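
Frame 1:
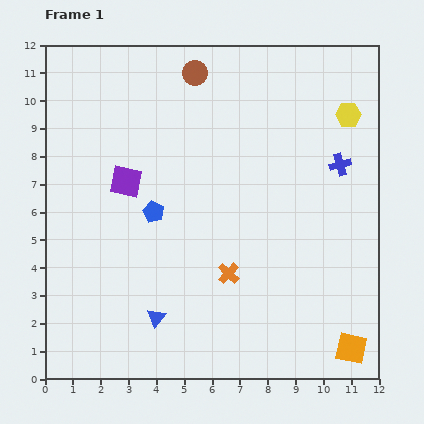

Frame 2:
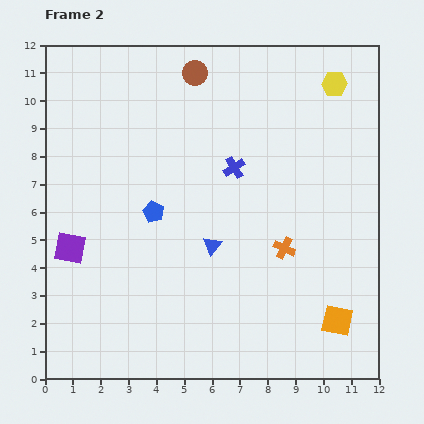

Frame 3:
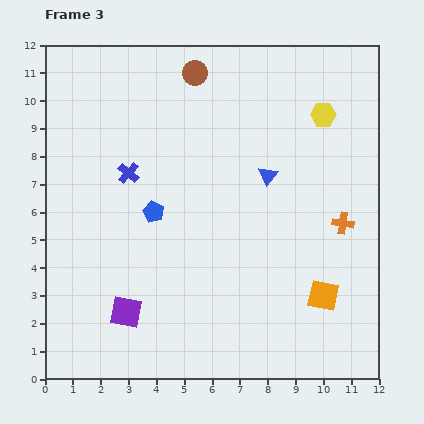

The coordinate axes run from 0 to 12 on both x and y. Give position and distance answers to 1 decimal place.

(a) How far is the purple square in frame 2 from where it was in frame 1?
3.1

The purple square moved from (2.9, 7.1) to (0.9, 4.7), a distance of √(2.0² + 2.4²) ≈ 3.1.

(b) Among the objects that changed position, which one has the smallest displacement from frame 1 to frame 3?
the yellow hexagon

(moved 0.9)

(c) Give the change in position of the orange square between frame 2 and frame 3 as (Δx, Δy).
(-0.5, 0.9)

The orange square was at (10.5, 2.1) in frame 2 and (10.0, 3.0) in frame 3.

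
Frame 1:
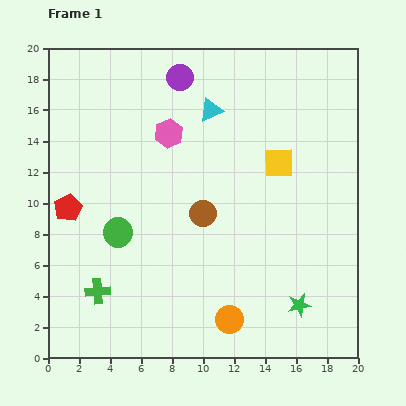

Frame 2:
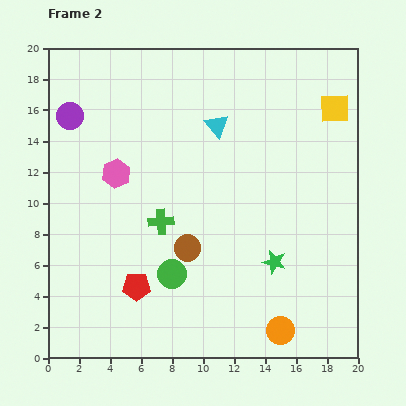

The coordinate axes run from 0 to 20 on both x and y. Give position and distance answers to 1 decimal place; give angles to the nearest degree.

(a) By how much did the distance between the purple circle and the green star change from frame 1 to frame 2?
-0.4

Distance in frame 1: 16.6. Distance in frame 2: 16.2.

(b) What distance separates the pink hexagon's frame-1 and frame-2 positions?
4.3

The pink hexagon moved from (7.8, 14.5) to (4.4, 11.9), a distance of √(3.4² + 2.6²) ≈ 4.3.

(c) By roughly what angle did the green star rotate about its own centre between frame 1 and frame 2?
27° clockwise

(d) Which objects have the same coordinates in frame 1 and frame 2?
none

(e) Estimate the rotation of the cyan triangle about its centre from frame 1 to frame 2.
46° counter-clockwise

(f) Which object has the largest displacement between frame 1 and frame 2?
the purple circle

(moved 7.5; next 6.7)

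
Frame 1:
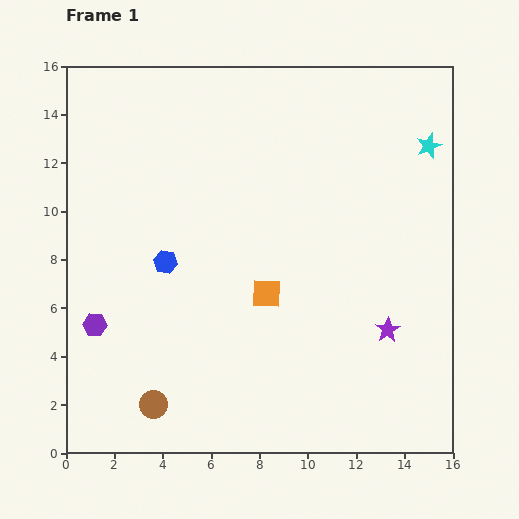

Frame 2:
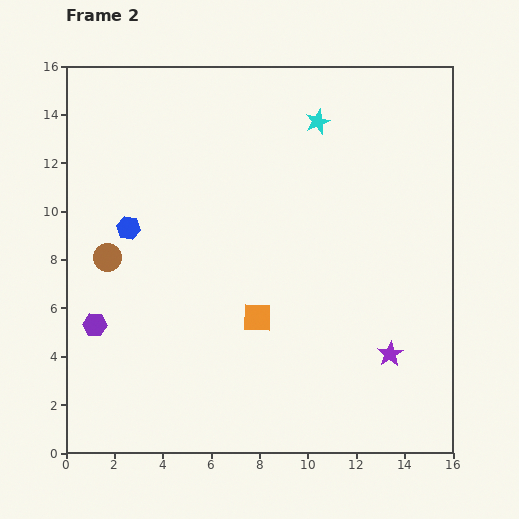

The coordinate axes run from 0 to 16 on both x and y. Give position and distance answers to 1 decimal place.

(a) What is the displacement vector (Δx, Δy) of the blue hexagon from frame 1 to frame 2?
(-1.5, 1.4)

The blue hexagon was at (4.1, 7.9) in frame 1 and (2.6, 9.3) in frame 2.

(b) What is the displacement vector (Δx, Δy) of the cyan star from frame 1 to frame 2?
(-4.6, 1.0)

The cyan star was at (15.0, 12.7) in frame 1 and (10.4, 13.7) in frame 2.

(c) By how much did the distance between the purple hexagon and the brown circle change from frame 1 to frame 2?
-1.3

Distance in frame 1: 4.1. Distance in frame 2: 2.8.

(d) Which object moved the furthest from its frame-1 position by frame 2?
the brown circle

(moved 6.4; next 4.7)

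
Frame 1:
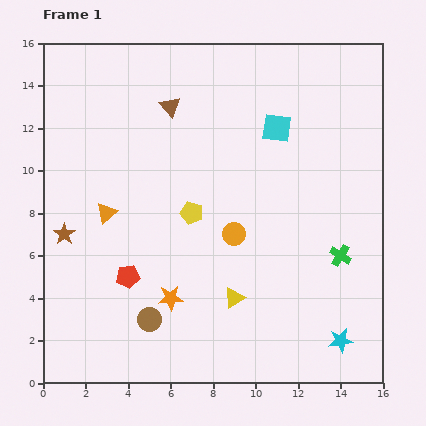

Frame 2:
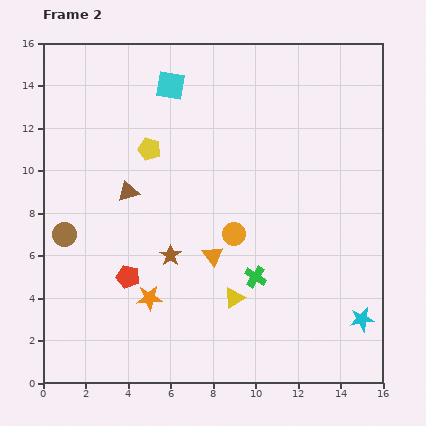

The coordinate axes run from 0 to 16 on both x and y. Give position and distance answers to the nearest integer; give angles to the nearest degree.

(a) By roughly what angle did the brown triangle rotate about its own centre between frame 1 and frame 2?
52° clockwise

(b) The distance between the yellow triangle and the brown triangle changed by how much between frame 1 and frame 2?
-2

Distance in frame 1: 9. Distance in frame 2: 7.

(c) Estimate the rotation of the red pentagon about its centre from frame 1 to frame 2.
22° clockwise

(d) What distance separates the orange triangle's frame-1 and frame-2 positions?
5

The orange triangle moved from (3, 8) to (8, 6), a distance of √(5² + 2²) ≈ 5.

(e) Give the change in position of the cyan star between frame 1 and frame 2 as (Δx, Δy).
(1, 1)

The cyan star was at (14, 2) in frame 1 and (15, 3) in frame 2.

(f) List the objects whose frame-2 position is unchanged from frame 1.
the red pentagon, the yellow triangle, the orange circle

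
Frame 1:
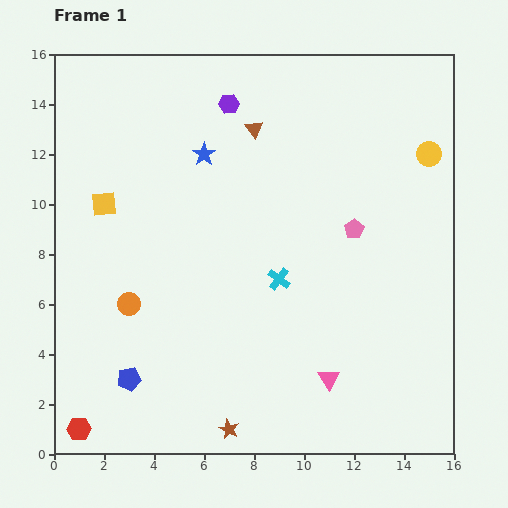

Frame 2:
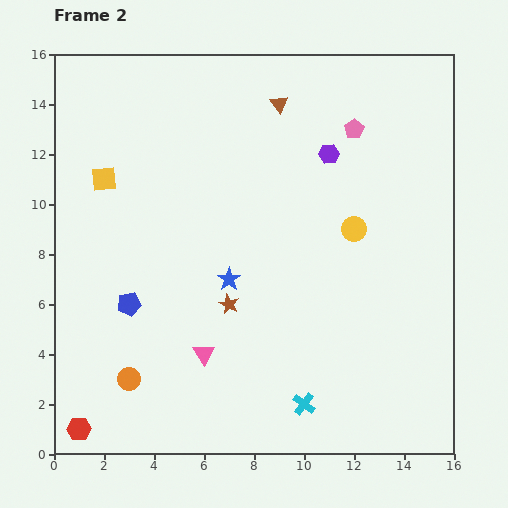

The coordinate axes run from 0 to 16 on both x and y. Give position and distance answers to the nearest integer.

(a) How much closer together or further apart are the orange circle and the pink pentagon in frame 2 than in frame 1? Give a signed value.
+4

Distance in frame 1: 9. Distance in frame 2: 13.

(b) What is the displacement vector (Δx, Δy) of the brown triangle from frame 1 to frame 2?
(1, 1)

The brown triangle was at (8, 13) in frame 1 and (9, 14) in frame 2.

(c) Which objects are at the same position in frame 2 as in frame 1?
the red hexagon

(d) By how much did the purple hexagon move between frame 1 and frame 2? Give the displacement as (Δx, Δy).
(4, -2)

The purple hexagon was at (7, 14) in frame 1 and (11, 12) in frame 2.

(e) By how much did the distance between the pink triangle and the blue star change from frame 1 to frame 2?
-7

Distance in frame 1: 10. Distance in frame 2: 3.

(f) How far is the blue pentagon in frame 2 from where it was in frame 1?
3

The blue pentagon moved from (3, 3) to (3, 6), a distance of √(0² + 3²) ≈ 3.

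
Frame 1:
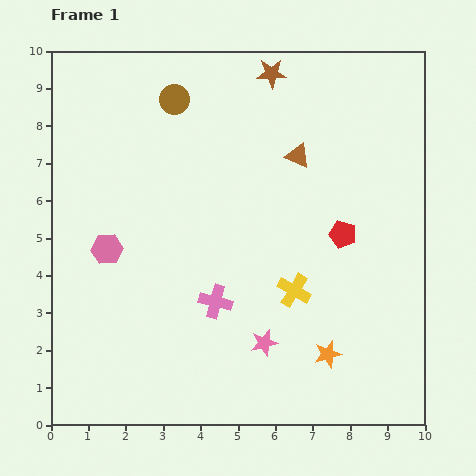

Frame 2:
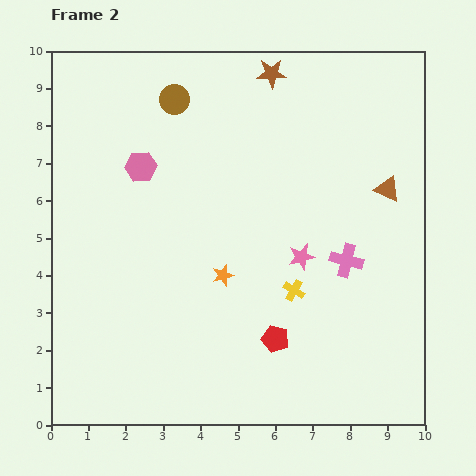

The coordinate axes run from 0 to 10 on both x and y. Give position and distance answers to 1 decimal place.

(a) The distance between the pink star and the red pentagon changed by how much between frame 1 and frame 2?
-1.3

Distance in frame 1: 3.6. Distance in frame 2: 2.3.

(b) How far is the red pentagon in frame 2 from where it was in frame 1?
3.3

The red pentagon moved from (7.8, 5.1) to (6.0, 2.3), a distance of √(1.8² + 2.8²) ≈ 3.3.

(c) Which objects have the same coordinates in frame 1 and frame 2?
the brown star, the yellow cross, the brown circle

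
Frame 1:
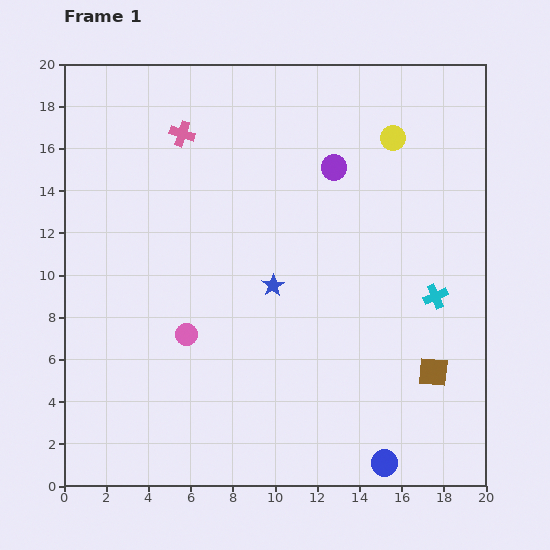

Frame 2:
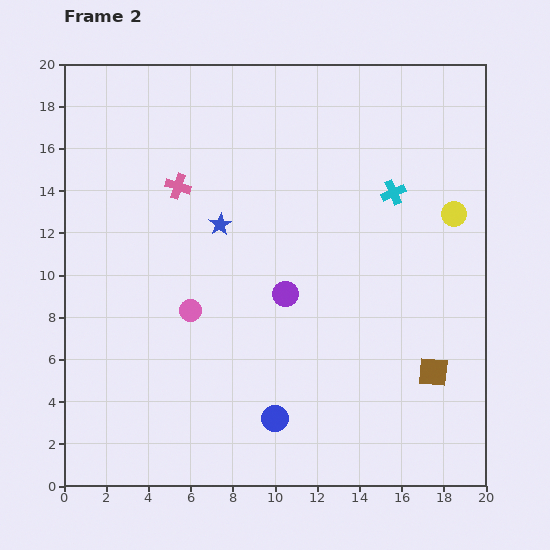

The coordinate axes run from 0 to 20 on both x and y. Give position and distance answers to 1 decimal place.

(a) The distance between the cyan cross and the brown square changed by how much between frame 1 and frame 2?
+5.1

Distance in frame 1: 3.6. Distance in frame 2: 8.7.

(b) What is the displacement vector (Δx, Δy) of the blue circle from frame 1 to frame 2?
(-5.2, 2.1)

The blue circle was at (15.2, 1.1) in frame 1 and (10.0, 3.2) in frame 2.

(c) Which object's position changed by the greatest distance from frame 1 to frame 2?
the purple circle

(moved 6.4; next 5.6)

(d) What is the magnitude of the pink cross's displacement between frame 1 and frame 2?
2.5

The pink cross moved from (5.6, 16.7) to (5.4, 14.2), a distance of √(0.2² + 2.5²) ≈ 2.5.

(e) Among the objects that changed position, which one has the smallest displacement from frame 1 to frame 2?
the pink circle

(moved 1.1)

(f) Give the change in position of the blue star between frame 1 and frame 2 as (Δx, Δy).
(-2.5, 2.9)

The blue star was at (9.9, 9.5) in frame 1 and (7.4, 12.4) in frame 2.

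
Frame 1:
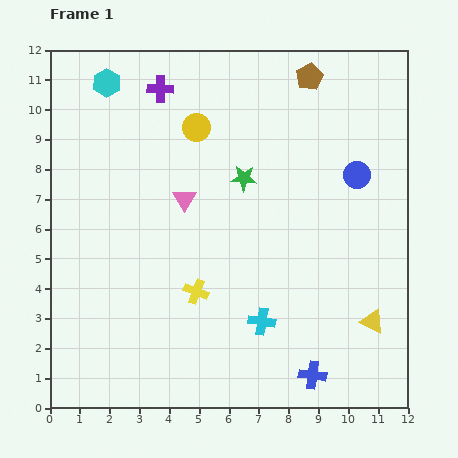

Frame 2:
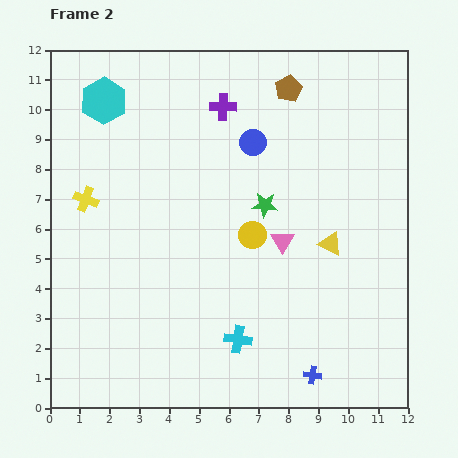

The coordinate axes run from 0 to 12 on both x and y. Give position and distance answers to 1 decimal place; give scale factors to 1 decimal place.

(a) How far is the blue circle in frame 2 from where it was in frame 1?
3.7

The blue circle moved from (10.3, 7.8) to (6.8, 8.9), a distance of √(3.5² + 1.1²) ≈ 3.7.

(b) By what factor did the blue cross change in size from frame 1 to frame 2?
0.6×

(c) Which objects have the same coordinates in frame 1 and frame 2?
the blue cross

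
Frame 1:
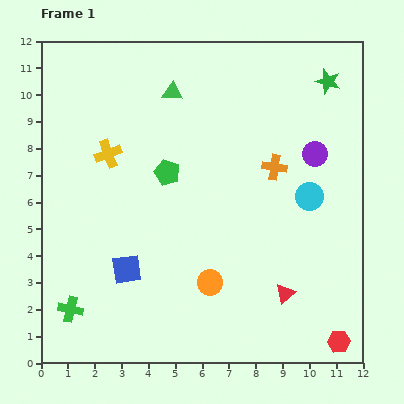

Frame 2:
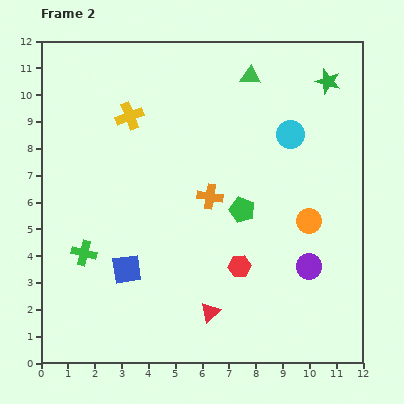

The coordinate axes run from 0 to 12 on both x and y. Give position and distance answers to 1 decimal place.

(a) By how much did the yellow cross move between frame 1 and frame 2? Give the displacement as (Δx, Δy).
(0.8, 1.4)

The yellow cross was at (2.5, 7.8) in frame 1 and (3.3, 9.2) in frame 2.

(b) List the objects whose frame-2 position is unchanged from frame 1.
the blue square, the green star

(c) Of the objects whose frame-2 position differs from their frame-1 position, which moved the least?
the yellow cross

(moved 1.6)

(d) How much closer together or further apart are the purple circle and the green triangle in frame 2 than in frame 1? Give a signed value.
+1.6

Distance in frame 1: 5.8. Distance in frame 2: 7.4.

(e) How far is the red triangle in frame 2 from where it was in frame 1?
2.9

The red triangle moved from (9.1, 2.6) to (6.3, 1.9), a distance of √(2.8² + 0.7²) ≈ 2.9.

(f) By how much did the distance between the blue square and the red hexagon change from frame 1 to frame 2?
-4.1

Distance in frame 1: 8.3. Distance in frame 2: 4.2.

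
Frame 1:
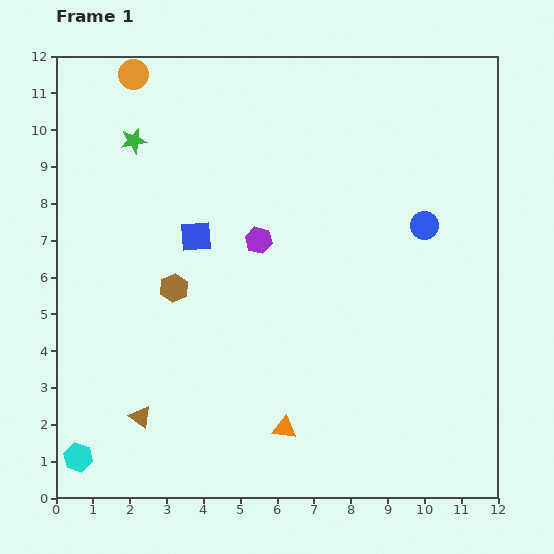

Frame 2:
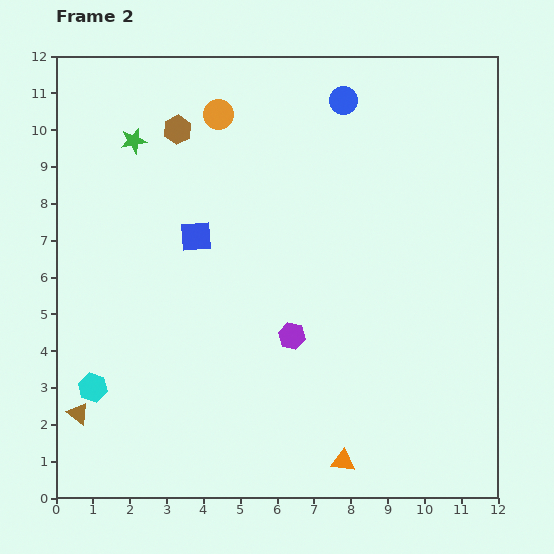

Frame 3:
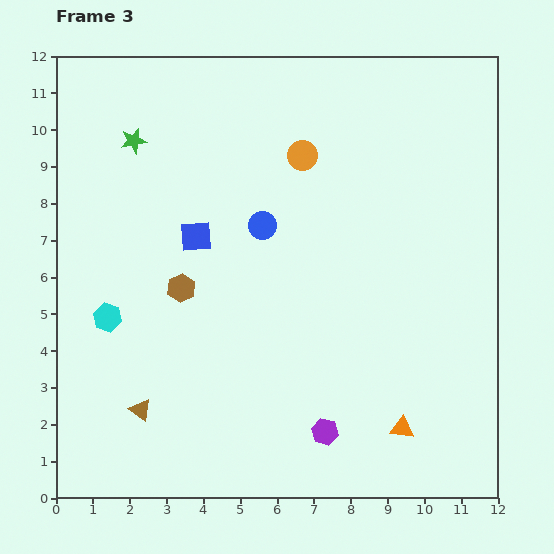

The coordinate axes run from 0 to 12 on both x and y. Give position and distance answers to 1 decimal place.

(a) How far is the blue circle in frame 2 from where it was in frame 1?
4.0

The blue circle moved from (10.0, 7.4) to (7.8, 10.8), a distance of √(2.2² + 3.4²) ≈ 4.0.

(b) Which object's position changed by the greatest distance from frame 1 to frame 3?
the purple hexagon

(moved 5.5; next 5.1)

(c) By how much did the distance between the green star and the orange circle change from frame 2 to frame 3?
+2.2

Distance in frame 2: 2.4. Distance in frame 3: 4.6.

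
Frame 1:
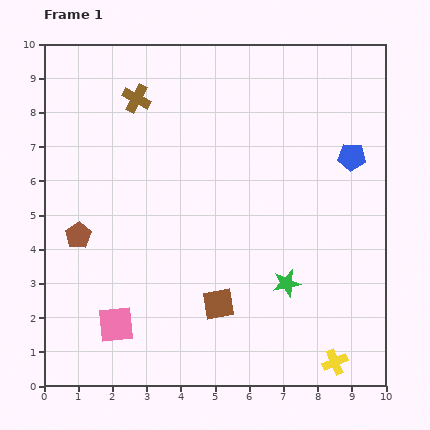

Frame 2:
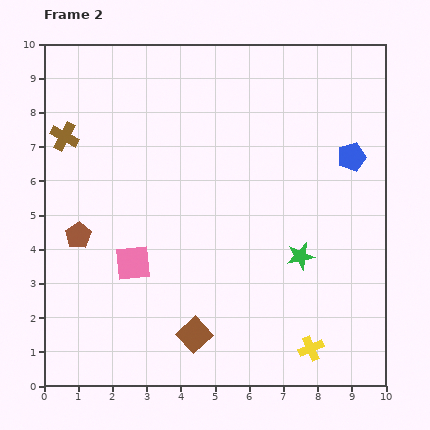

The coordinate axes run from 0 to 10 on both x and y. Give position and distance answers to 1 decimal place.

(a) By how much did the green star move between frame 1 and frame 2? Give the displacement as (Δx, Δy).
(0.4, 0.8)

The green star was at (7.1, 3.0) in frame 1 and (7.5, 3.8) in frame 2.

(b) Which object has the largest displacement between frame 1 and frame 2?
the brown cross

(moved 2.4; next 1.9)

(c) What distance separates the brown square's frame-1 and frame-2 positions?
1.1

The brown square moved from (5.1, 2.4) to (4.4, 1.5), a distance of √(0.7² + 0.9²) ≈ 1.1.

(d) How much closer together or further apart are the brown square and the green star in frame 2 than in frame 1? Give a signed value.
+1.8

Distance in frame 1: 2.1. Distance in frame 2: 3.9.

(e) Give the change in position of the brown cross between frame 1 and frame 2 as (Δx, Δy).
(-2.1, -1.1)

The brown cross was at (2.7, 8.4) in frame 1 and (0.6, 7.3) in frame 2.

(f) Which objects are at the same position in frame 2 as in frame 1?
the brown pentagon, the blue pentagon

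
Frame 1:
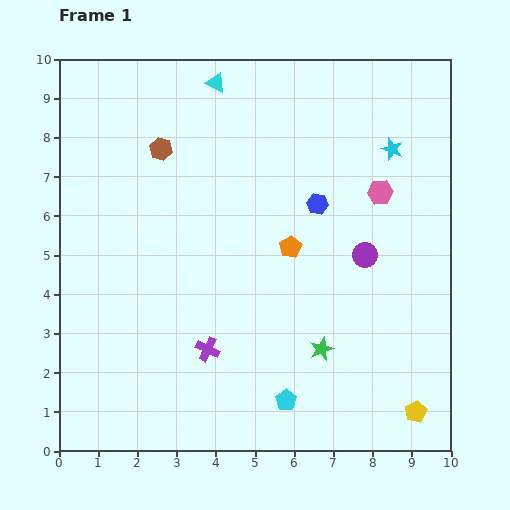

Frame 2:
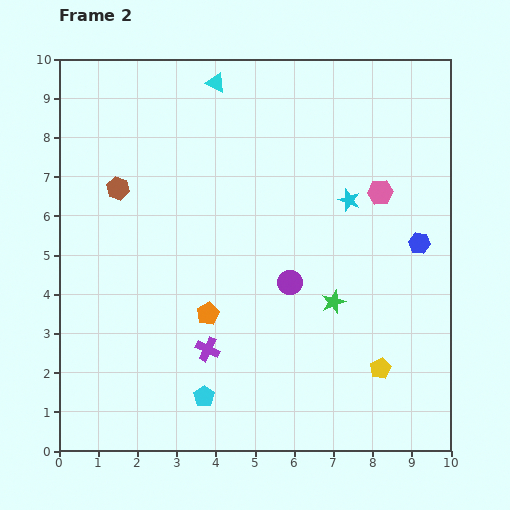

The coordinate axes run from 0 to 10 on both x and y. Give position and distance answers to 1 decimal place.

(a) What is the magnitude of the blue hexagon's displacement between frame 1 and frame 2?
2.8

The blue hexagon moved from (6.6, 6.3) to (9.2, 5.3), a distance of √(2.6² + 1.0²) ≈ 2.8.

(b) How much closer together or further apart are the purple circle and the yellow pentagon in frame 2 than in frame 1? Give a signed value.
-1.0

Distance in frame 1: 4.2. Distance in frame 2: 3.2.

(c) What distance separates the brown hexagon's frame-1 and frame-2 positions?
1.5

The brown hexagon moved from (2.6, 7.7) to (1.5, 6.7), a distance of √(1.1² + 1.0²) ≈ 1.5.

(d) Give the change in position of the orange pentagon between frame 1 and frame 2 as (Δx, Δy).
(-2.1, -1.7)

The orange pentagon was at (5.9, 5.2) in frame 1 and (3.8, 3.5) in frame 2.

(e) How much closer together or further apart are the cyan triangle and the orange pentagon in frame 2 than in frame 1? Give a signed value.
+1.3

Distance in frame 1: 4.6. Distance in frame 2: 5.9.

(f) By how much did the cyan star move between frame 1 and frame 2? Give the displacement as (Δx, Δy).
(-1.1, -1.3)

The cyan star was at (8.5, 7.7) in frame 1 and (7.4, 6.4) in frame 2.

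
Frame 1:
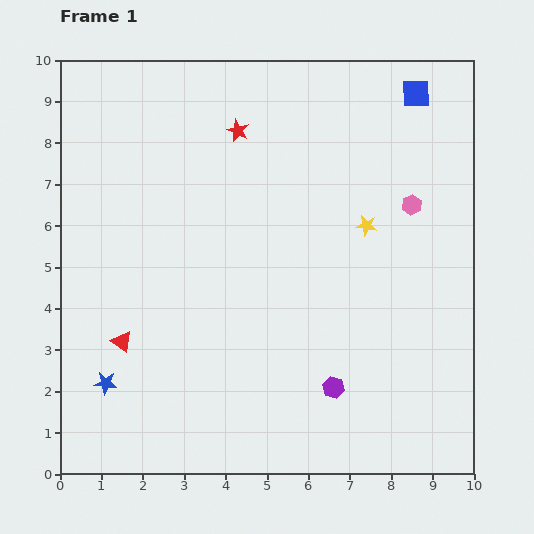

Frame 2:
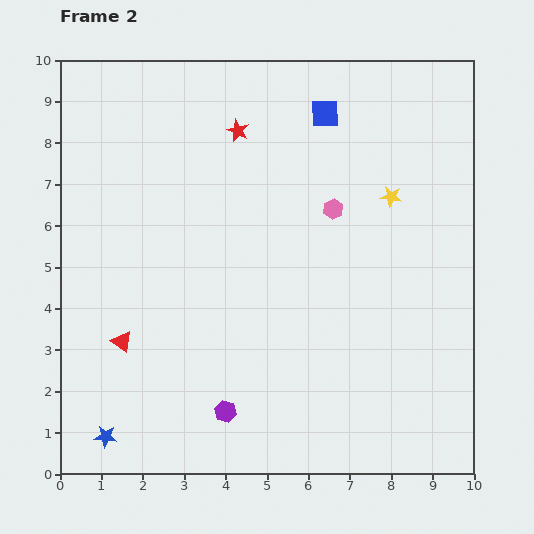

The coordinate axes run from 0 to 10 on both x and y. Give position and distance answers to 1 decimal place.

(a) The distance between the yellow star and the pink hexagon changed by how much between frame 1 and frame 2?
+0.2

Distance in frame 1: 1.2. Distance in frame 2: 1.4.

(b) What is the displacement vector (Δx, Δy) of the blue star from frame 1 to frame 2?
(0.0, -1.3)

The blue star was at (1.1, 2.2) in frame 1 and (1.1, 0.9) in frame 2.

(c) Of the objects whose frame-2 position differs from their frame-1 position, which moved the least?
the yellow star

(moved 0.9)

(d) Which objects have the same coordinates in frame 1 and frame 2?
the red star, the red triangle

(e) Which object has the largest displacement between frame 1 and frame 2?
the purple hexagon

(moved 2.7; next 2.3)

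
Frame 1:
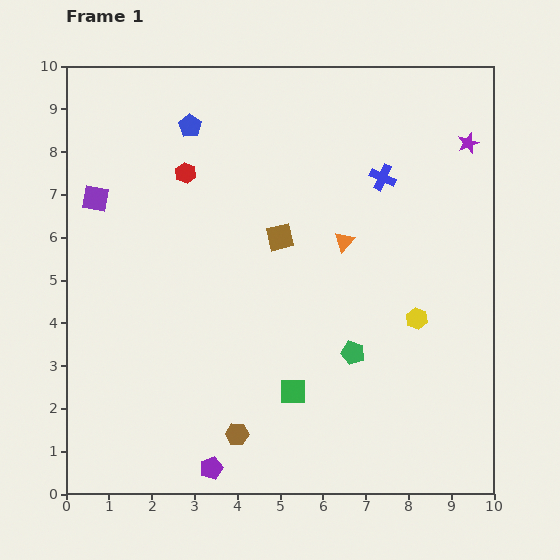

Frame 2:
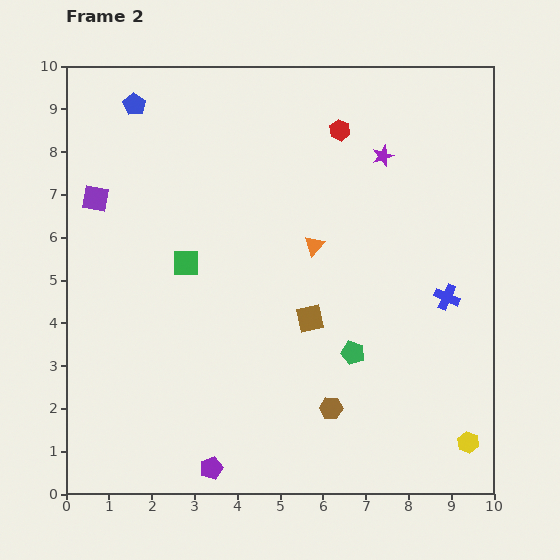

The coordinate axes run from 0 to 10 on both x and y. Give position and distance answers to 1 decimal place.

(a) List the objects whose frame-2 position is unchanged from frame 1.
the green pentagon, the purple pentagon, the purple square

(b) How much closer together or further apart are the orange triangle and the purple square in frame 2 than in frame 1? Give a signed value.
-0.7

Distance in frame 1: 5.9. Distance in frame 2: 5.2.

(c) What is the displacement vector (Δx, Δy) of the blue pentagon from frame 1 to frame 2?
(-1.3, 0.5)

The blue pentagon was at (2.9, 8.6) in frame 1 and (1.6, 9.1) in frame 2.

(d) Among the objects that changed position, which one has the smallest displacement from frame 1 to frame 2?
the orange triangle

(moved 0.7)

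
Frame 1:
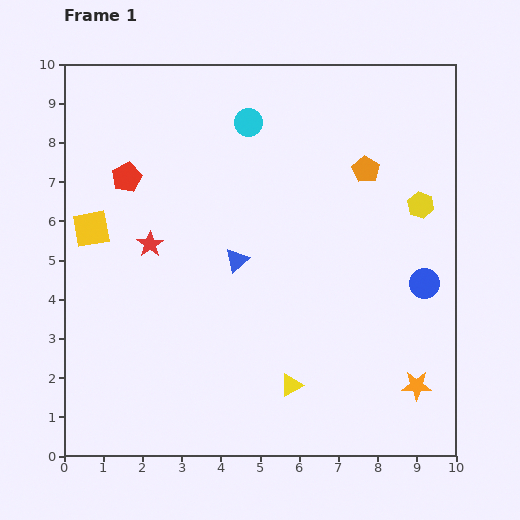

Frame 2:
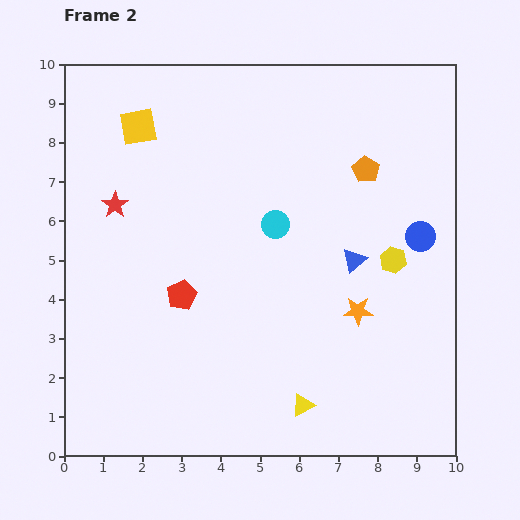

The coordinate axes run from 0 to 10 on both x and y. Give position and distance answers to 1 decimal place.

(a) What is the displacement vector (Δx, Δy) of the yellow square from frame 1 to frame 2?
(1.2, 2.6)

The yellow square was at (0.7, 5.8) in frame 1 and (1.9, 8.4) in frame 2.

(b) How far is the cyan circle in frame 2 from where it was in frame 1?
2.7

The cyan circle moved from (4.7, 8.5) to (5.4, 5.9), a distance of √(0.7² + 2.6²) ≈ 2.7.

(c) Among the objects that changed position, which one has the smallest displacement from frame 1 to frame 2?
the yellow triangle

(moved 0.6)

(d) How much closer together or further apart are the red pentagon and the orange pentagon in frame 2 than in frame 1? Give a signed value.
-0.4

Distance in frame 1: 6.1. Distance in frame 2: 5.7.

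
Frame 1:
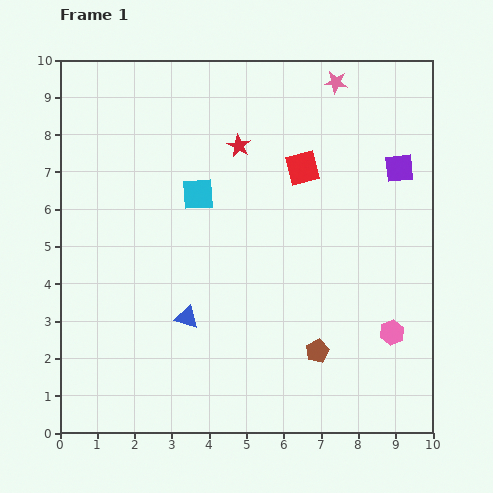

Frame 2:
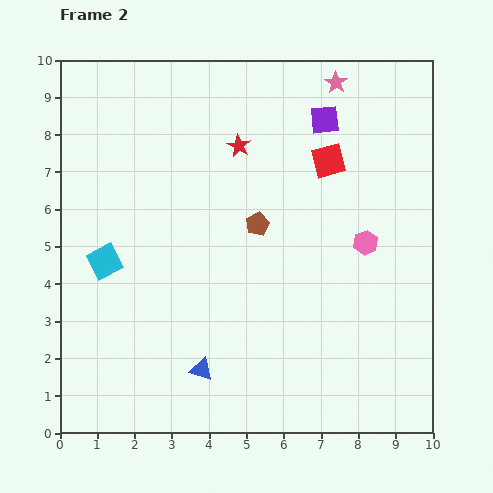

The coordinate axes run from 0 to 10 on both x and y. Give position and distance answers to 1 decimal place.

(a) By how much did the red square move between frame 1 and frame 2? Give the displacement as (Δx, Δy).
(0.7, 0.2)

The red square was at (6.5, 7.1) in frame 1 and (7.2, 7.3) in frame 2.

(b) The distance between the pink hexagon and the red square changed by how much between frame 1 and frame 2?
-2.6

Distance in frame 1: 5.0. Distance in frame 2: 2.4.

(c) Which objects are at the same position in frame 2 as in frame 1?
the pink star, the red star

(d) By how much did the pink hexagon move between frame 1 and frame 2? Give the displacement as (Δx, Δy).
(-0.7, 2.4)

The pink hexagon was at (8.9, 2.7) in frame 1 and (8.2, 5.1) in frame 2.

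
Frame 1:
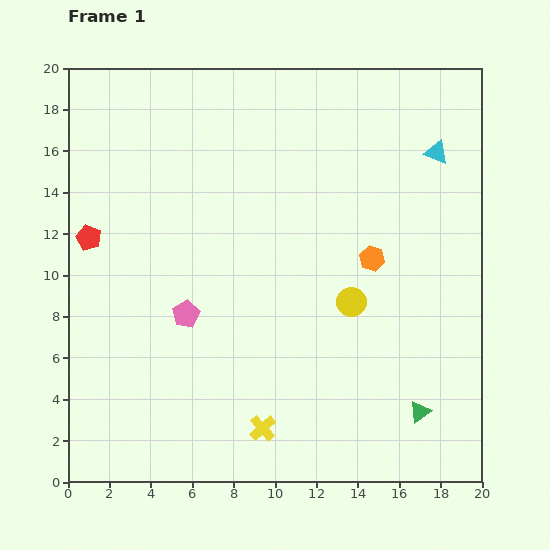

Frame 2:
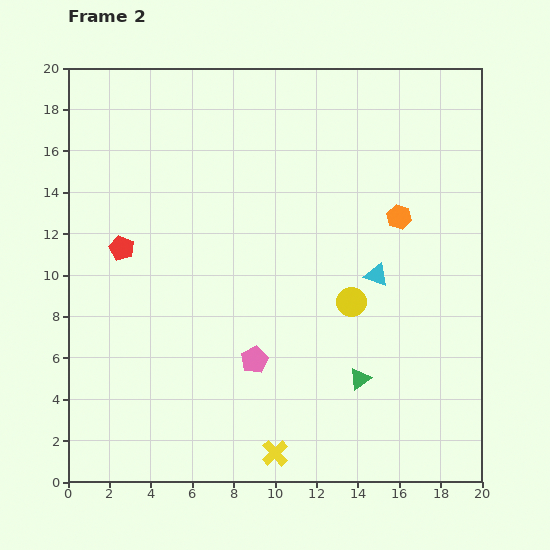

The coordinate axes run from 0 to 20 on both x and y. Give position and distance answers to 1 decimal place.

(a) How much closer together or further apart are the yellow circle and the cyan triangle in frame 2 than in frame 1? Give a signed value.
-6.5

Distance in frame 1: 8.3. Distance in frame 2: 1.8.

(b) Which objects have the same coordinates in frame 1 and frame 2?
the yellow circle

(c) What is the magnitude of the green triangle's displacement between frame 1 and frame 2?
3.3

The green triangle moved from (17.0, 3.4) to (14.1, 5.0), a distance of √(2.9² + 1.6²) ≈ 3.3.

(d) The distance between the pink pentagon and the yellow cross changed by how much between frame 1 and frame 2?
-2.0

Distance in frame 1: 6.6. Distance in frame 2: 4.6.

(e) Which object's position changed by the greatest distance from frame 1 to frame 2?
the cyan triangle

(moved 6.6; next 4.0)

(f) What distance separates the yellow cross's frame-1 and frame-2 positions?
1.3

The yellow cross moved from (9.4, 2.6) to (10.0, 1.4), a distance of √(0.6² + 1.2²) ≈ 1.3.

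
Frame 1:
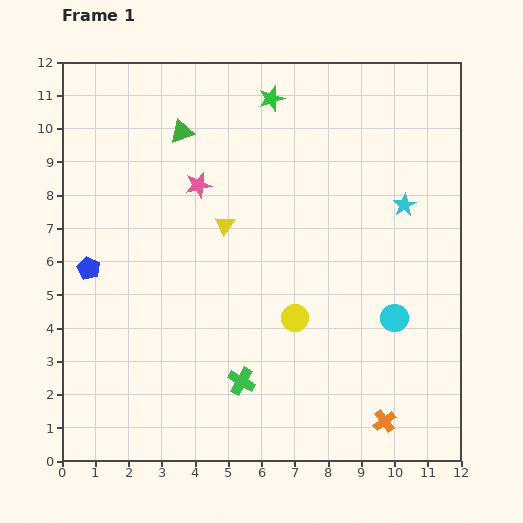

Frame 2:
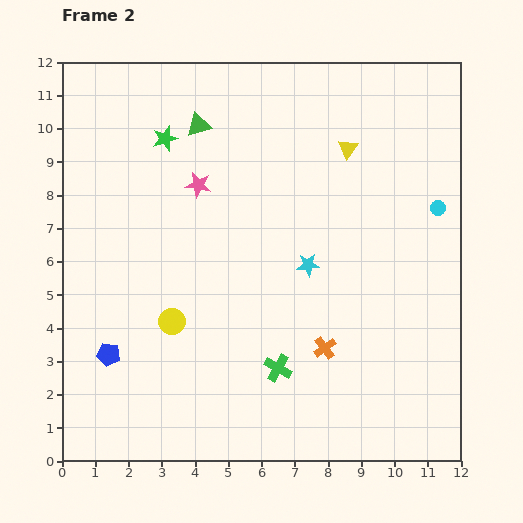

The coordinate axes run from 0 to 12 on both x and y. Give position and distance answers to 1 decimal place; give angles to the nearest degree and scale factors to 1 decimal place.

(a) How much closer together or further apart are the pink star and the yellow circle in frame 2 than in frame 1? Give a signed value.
-0.7

Distance in frame 1: 4.9. Distance in frame 2: 4.2.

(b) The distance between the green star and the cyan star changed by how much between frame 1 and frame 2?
+0.6

Distance in frame 1: 5.1. Distance in frame 2: 5.7.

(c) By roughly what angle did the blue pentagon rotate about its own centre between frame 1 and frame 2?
17° counter-clockwise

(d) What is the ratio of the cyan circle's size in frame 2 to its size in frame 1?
0.6×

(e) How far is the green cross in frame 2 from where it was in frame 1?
1.2

The green cross moved from (5.4, 2.4) to (6.5, 2.8), a distance of √(1.1² + 0.4²) ≈ 1.2.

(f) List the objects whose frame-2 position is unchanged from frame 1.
the pink star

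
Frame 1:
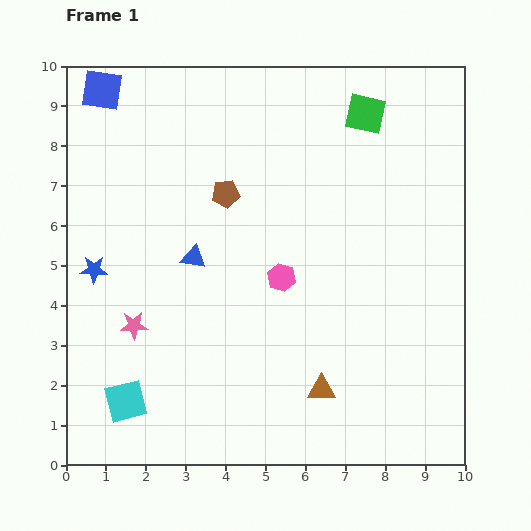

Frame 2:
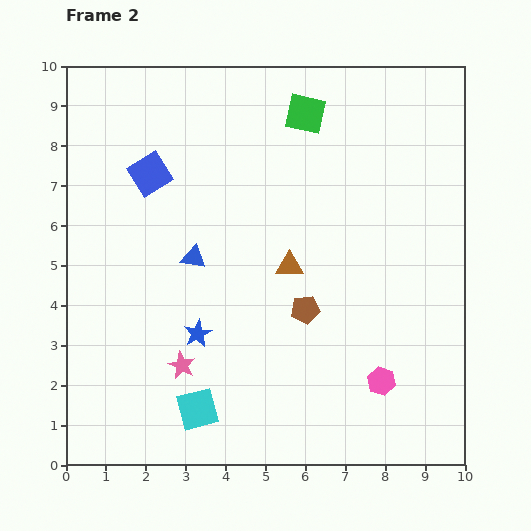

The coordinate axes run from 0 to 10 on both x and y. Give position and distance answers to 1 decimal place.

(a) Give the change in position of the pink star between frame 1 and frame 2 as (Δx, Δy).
(1.2, -1.0)

The pink star was at (1.7, 3.5) in frame 1 and (2.9, 2.5) in frame 2.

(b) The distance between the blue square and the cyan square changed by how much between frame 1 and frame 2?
-1.8

Distance in frame 1: 7.8. Distance in frame 2: 6.0.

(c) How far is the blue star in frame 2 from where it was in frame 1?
3.1

The blue star moved from (0.7, 4.9) to (3.3, 3.3), a distance of √(2.6² + 1.6²) ≈ 3.1.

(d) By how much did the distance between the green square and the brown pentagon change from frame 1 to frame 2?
+0.9

Distance in frame 1: 4.0. Distance in frame 2: 4.9.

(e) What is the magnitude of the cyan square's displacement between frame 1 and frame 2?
1.8

The cyan square moved from (1.5, 1.6) to (3.3, 1.4), a distance of √(1.8² + 0.2²) ≈ 1.8.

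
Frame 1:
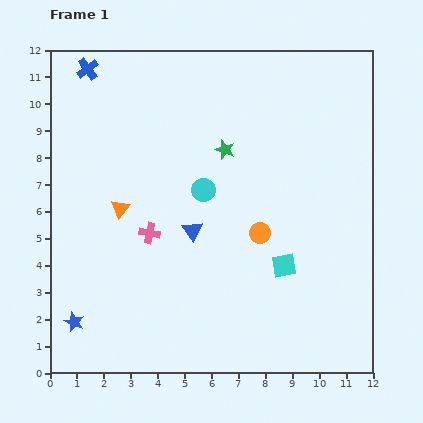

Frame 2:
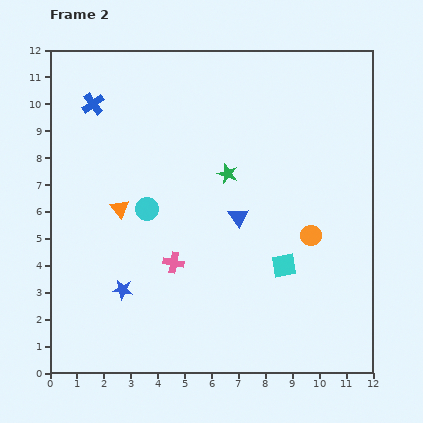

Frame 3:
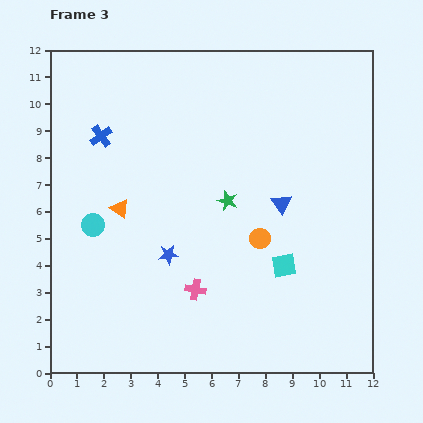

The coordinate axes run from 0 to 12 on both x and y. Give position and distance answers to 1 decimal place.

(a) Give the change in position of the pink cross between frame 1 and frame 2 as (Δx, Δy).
(0.9, -1.1)

The pink cross was at (3.7, 5.2) in frame 1 and (4.6, 4.1) in frame 2.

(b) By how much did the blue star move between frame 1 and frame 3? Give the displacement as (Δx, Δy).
(3.5, 2.5)

The blue star was at (0.9, 1.9) in frame 1 and (4.4, 4.4) in frame 3.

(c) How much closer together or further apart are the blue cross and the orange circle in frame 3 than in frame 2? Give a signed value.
-2.5

Distance in frame 2: 9.5. Distance in frame 3: 7.0.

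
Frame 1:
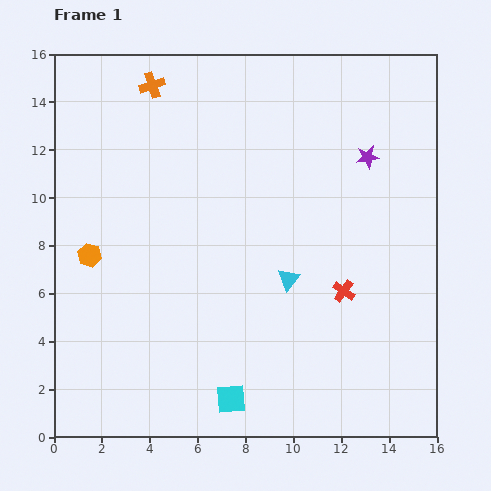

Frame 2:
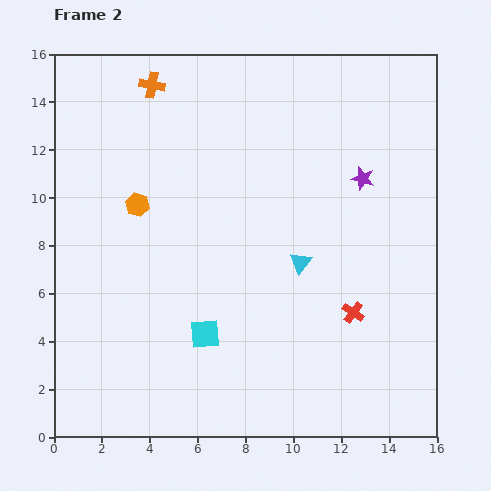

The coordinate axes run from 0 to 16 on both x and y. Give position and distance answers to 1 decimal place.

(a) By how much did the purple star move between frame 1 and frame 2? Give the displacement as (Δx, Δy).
(-0.2, -0.9)

The purple star was at (13.1, 11.7) in frame 1 and (12.9, 10.8) in frame 2.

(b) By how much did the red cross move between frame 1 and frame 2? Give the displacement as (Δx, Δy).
(0.4, -0.9)

The red cross was at (12.1, 6.1) in frame 1 and (12.5, 5.2) in frame 2.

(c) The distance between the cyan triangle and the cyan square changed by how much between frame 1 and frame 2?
-0.5

Distance in frame 1: 5.5. Distance in frame 2: 5.0.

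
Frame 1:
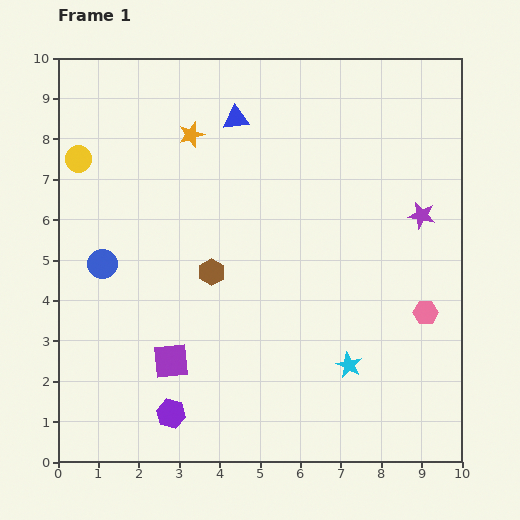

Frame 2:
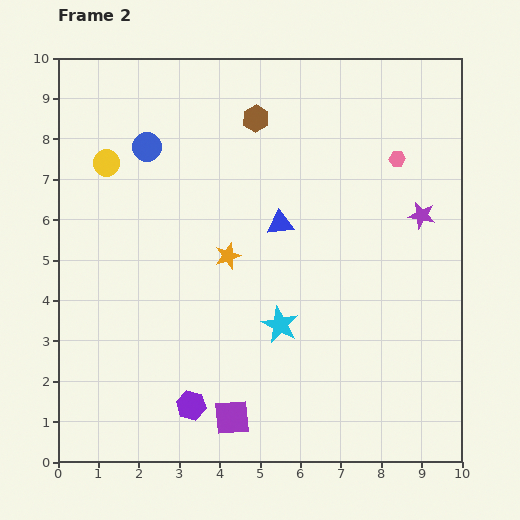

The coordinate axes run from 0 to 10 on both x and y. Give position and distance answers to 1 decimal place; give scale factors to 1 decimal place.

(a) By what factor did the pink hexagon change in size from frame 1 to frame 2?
0.6×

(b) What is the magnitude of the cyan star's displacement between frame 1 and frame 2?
2.0

The cyan star moved from (7.2, 2.4) to (5.5, 3.4), a distance of √(1.7² + 1.0²) ≈ 2.0.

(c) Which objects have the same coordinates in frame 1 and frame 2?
the purple star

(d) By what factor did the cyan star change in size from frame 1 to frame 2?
1.4×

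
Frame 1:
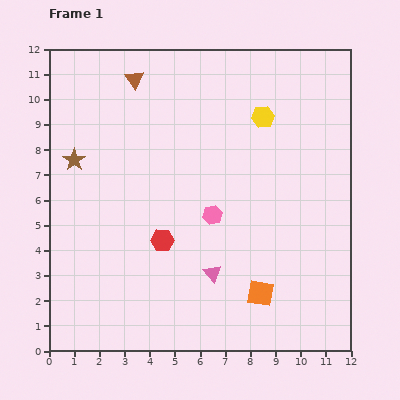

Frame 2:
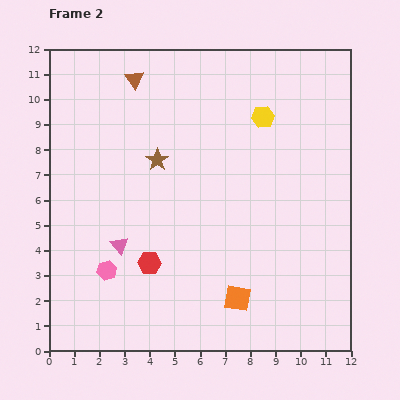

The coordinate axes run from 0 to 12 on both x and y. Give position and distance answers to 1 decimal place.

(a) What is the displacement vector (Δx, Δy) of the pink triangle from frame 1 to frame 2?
(-3.7, 1.1)

The pink triangle was at (6.5, 3.1) in frame 1 and (2.8, 4.2) in frame 2.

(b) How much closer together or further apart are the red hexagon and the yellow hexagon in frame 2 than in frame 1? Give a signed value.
+1.0

Distance in frame 1: 6.3. Distance in frame 2: 7.3.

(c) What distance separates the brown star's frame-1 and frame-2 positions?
3.3

The brown star moved from (1.0, 7.6) to (4.3, 7.6), a distance of √(3.3² + 0.0²) ≈ 3.3.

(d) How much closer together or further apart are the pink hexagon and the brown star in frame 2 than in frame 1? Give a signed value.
-1.1

Distance in frame 1: 5.9. Distance in frame 2: 4.8.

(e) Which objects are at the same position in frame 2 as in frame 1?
the yellow hexagon, the brown triangle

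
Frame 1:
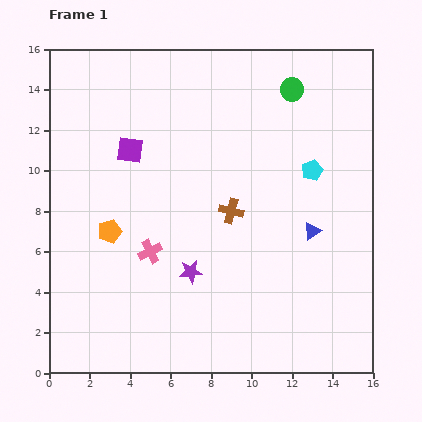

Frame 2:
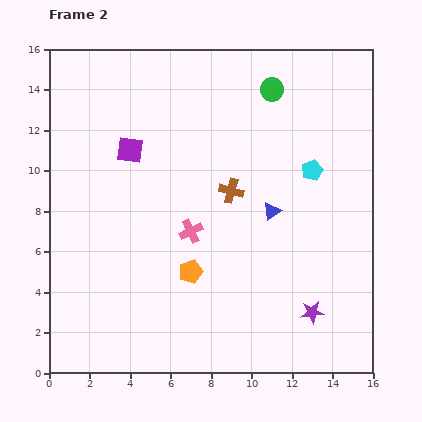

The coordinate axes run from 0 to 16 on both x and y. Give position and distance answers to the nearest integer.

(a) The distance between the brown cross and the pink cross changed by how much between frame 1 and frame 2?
-1

Distance in frame 1: 4. Distance in frame 2: 3.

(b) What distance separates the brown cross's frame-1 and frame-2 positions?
1

The brown cross moved from (9, 8) to (9, 9), a distance of √(0² + 1²) ≈ 1.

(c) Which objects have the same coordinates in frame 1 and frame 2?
the cyan pentagon, the purple square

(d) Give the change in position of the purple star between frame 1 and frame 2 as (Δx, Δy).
(6, -2)

The purple star was at (7, 5) in frame 1 and (13, 3) in frame 2.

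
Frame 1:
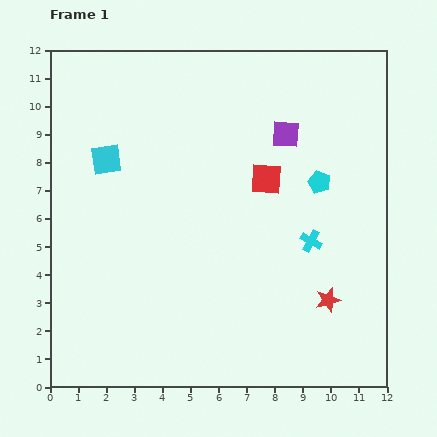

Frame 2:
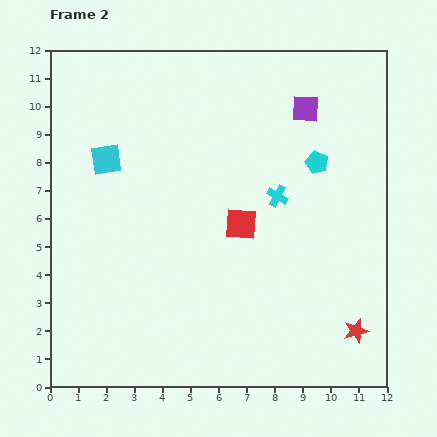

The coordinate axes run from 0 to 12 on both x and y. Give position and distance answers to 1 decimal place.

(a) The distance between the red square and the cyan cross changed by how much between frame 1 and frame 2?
-1.1

Distance in frame 1: 2.7. Distance in frame 2: 1.6.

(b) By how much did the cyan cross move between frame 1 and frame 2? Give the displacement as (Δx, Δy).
(-1.2, 1.6)

The cyan cross was at (9.3, 5.2) in frame 1 and (8.1, 6.8) in frame 2.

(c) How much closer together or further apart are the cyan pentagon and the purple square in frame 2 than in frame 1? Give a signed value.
-0.2

Distance in frame 1: 2.1. Distance in frame 2: 1.9.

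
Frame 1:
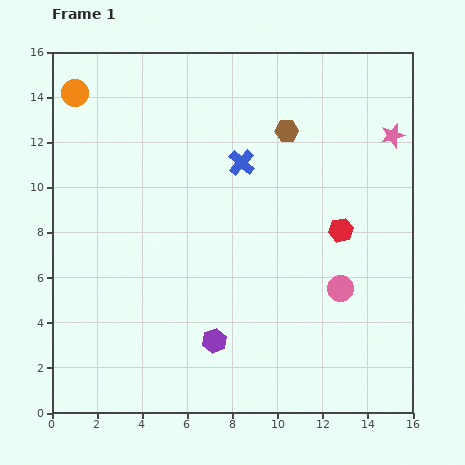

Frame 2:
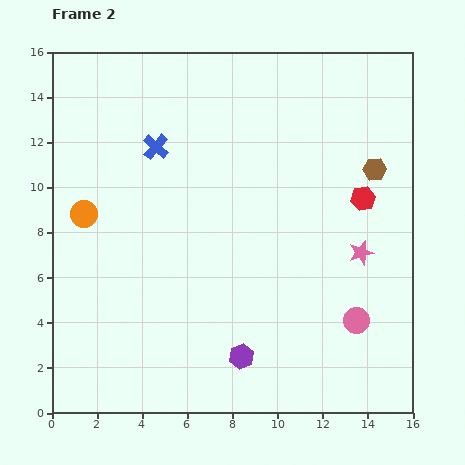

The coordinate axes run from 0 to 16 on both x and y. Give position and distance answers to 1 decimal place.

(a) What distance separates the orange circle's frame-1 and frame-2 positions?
5.4

The orange circle moved from (1.0, 14.2) to (1.4, 8.8), a distance of √(0.4² + 5.4²) ≈ 5.4.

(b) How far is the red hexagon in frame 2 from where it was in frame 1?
1.7

The red hexagon moved from (12.8, 8.1) to (13.8, 9.5), a distance of √(1.0² + 1.4²) ≈ 1.7.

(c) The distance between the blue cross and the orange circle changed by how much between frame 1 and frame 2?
-3.6

Distance in frame 1: 8.0. Distance in frame 2: 4.4.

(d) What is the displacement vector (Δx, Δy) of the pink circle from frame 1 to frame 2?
(0.7, -1.4)

The pink circle was at (12.8, 5.5) in frame 1 and (13.5, 4.1) in frame 2.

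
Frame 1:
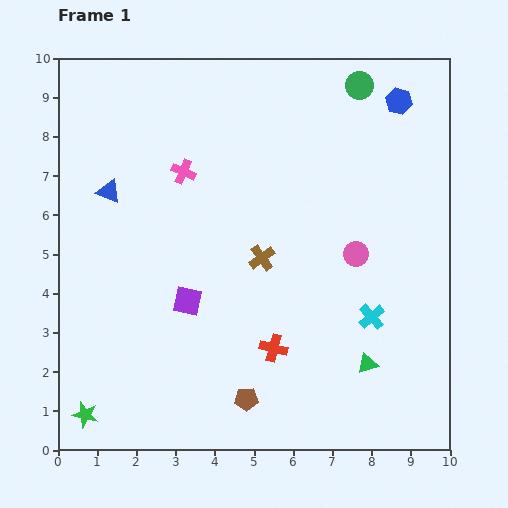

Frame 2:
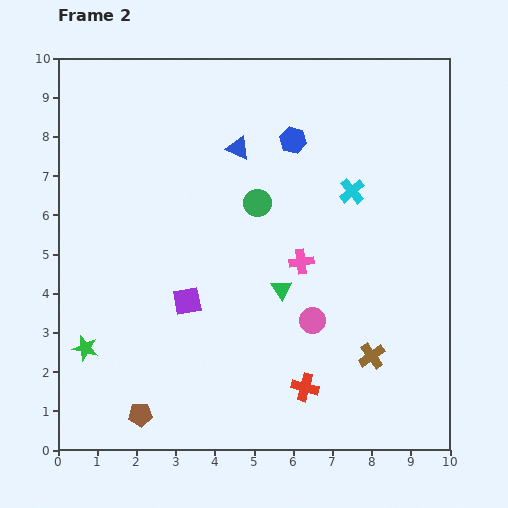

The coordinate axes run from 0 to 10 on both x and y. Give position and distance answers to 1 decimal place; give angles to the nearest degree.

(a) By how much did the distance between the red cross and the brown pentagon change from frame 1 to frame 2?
+2.8

Distance in frame 1: 1.5. Distance in frame 2: 4.3.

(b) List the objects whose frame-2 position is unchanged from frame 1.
the purple square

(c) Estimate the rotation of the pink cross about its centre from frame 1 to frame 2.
31° counter-clockwise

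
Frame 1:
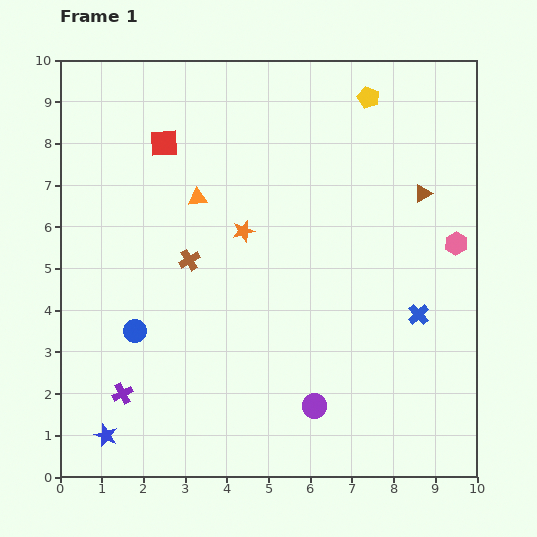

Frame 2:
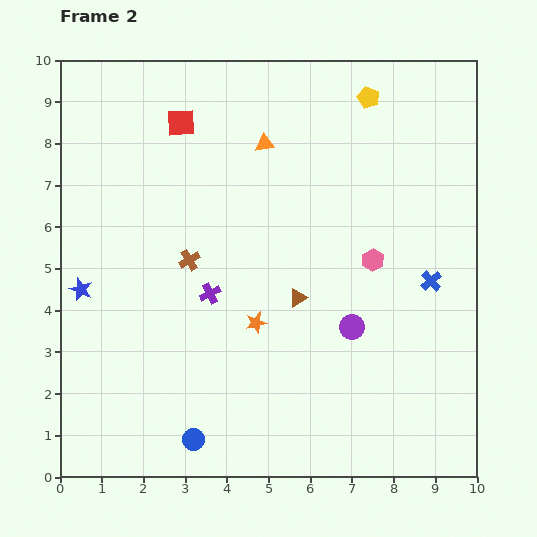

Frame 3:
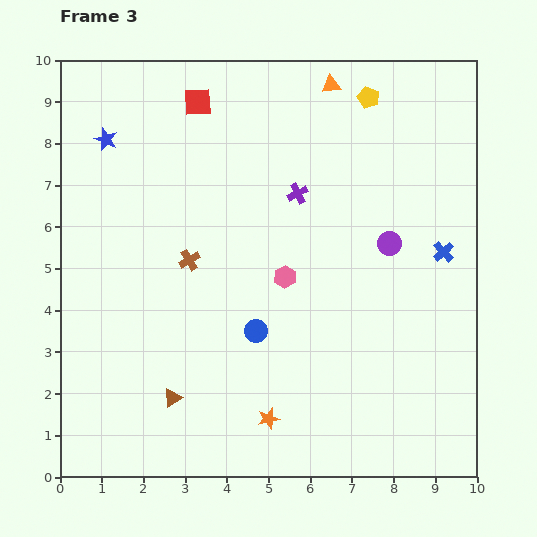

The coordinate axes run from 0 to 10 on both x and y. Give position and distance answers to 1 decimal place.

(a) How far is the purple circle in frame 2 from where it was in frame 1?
2.1

The purple circle moved from (6.1, 1.7) to (7.0, 3.6), a distance of √(0.9² + 1.9²) ≈ 2.1.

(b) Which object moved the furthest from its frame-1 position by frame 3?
the brown triangle

(moved 7.7; next 7.1)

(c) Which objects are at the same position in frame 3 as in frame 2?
the brown cross, the yellow pentagon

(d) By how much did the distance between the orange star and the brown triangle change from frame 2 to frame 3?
+1.2

Distance in frame 2: 1.2. Distance in frame 3: 2.4.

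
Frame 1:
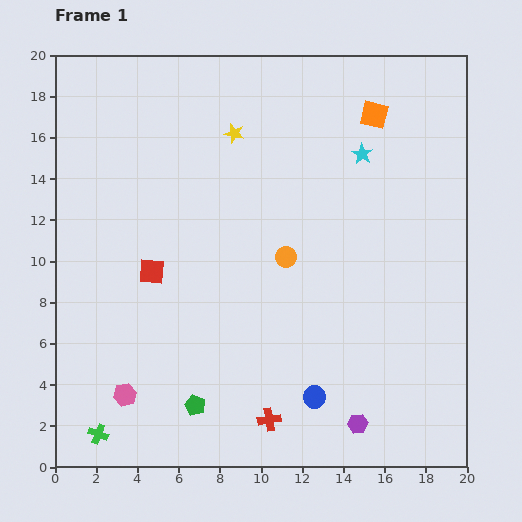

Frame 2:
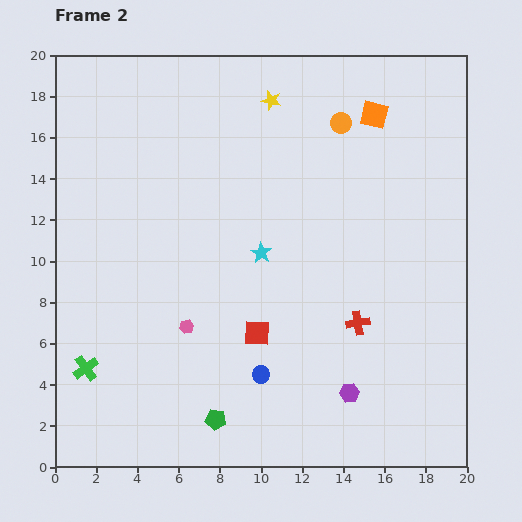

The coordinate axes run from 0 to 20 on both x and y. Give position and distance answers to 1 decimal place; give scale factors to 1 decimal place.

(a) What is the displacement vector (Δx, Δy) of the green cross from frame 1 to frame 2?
(-0.6, 3.2)

The green cross was at (2.1, 1.6) in frame 1 and (1.5, 4.8) in frame 2.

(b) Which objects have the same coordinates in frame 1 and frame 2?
the orange square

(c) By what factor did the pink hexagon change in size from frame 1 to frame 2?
0.6×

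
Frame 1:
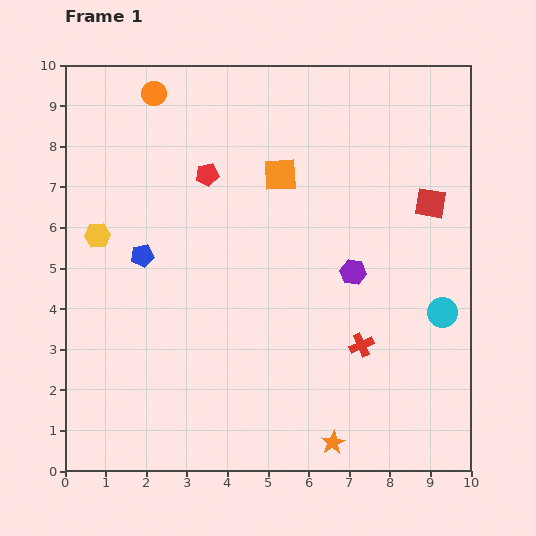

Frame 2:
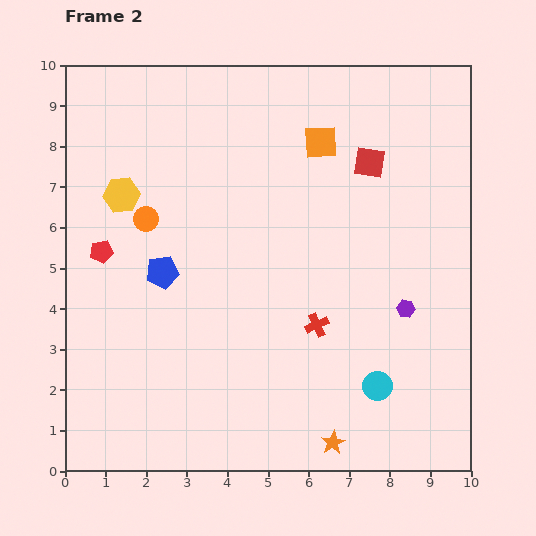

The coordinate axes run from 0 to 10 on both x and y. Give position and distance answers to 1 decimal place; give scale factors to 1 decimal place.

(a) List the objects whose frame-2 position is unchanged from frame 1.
the orange star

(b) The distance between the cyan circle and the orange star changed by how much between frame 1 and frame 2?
-2.4

Distance in frame 1: 4.2. Distance in frame 2: 1.8.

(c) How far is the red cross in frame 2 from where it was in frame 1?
1.2

The red cross moved from (7.3, 3.1) to (6.2, 3.6), a distance of √(1.1² + 0.5²) ≈ 1.2.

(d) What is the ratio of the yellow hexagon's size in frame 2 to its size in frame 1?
1.4×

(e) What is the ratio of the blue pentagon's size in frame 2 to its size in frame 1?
1.4×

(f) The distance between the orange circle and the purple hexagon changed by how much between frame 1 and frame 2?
+0.2

Distance in frame 1: 6.6. Distance in frame 2: 6.8.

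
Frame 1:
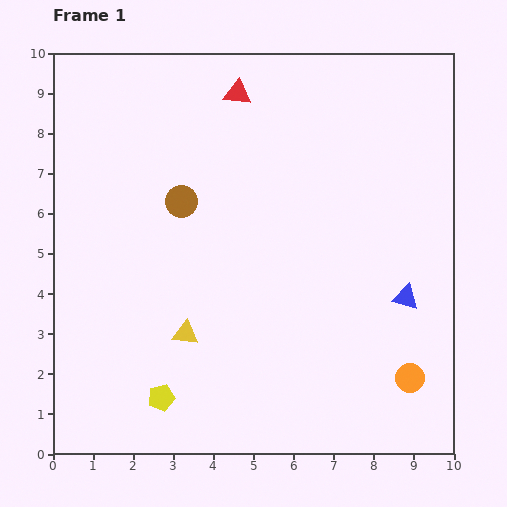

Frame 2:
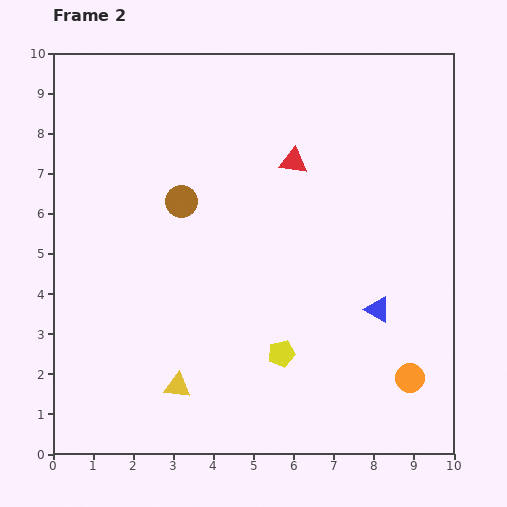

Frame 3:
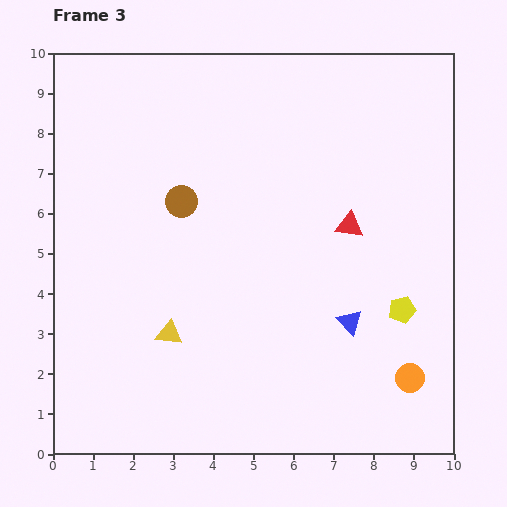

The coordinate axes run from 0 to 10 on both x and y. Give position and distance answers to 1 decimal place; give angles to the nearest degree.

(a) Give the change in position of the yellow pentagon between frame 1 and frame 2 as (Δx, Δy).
(3.0, 1.1)

The yellow pentagon was at (2.7, 1.4) in frame 1 and (5.7, 2.5) in frame 2.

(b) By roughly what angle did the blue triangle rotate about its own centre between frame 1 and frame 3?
32° clockwise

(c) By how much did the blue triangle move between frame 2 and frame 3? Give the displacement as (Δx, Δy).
(-0.7, -0.3)

The blue triangle was at (8.1, 3.6) in frame 2 and (7.4, 3.3) in frame 3.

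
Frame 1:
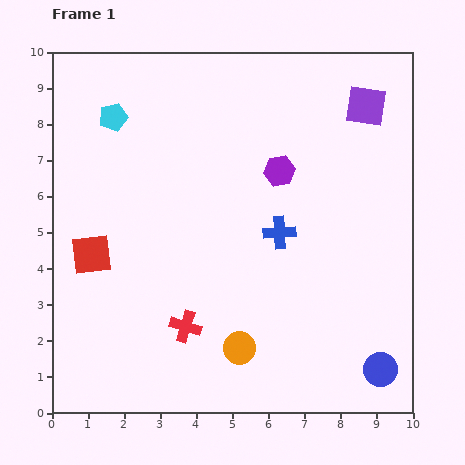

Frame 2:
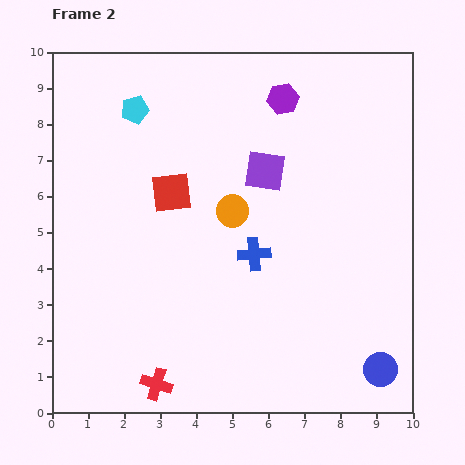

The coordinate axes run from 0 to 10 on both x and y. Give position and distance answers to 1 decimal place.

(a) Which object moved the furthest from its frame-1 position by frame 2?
the orange circle

(moved 3.8; next 3.3)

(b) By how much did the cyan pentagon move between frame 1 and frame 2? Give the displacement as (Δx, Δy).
(0.6, 0.2)

The cyan pentagon was at (1.7, 8.2) in frame 1 and (2.3, 8.4) in frame 2.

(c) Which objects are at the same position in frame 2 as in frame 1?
the blue circle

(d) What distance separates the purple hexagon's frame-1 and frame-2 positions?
2.0

The purple hexagon moved from (6.3, 6.7) to (6.4, 8.7), a distance of √(0.1² + 2.0²) ≈ 2.0.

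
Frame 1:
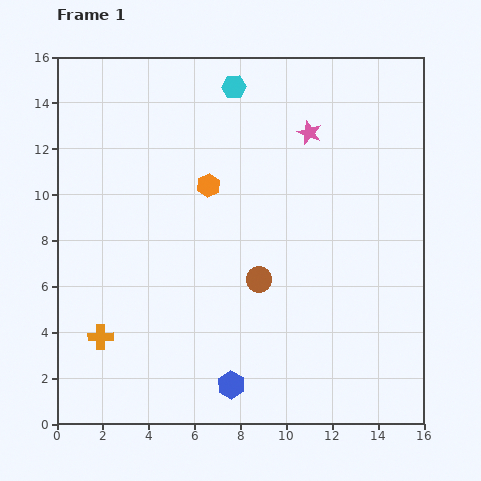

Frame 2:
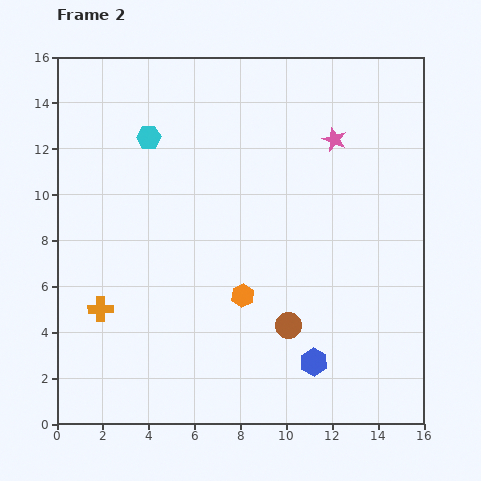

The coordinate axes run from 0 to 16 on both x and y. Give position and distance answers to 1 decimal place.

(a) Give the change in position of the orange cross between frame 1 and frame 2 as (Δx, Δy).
(0.0, 1.2)

The orange cross was at (1.9, 3.8) in frame 1 and (1.9, 5.0) in frame 2.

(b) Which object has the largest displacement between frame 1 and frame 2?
the orange hexagon

(moved 5.0; next 4.3)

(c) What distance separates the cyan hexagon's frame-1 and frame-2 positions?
4.3

The cyan hexagon moved from (7.7, 14.7) to (4.0, 12.5), a distance of √(3.7² + 2.2²) ≈ 4.3.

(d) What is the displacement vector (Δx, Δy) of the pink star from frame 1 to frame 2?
(1.1, -0.3)

The pink star was at (11.0, 12.7) in frame 1 and (12.1, 12.4) in frame 2.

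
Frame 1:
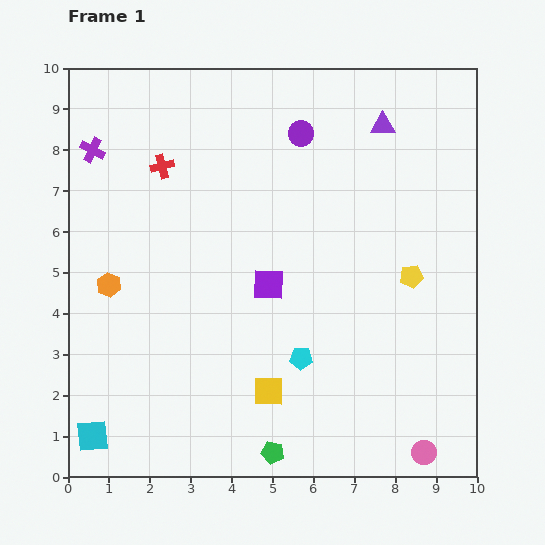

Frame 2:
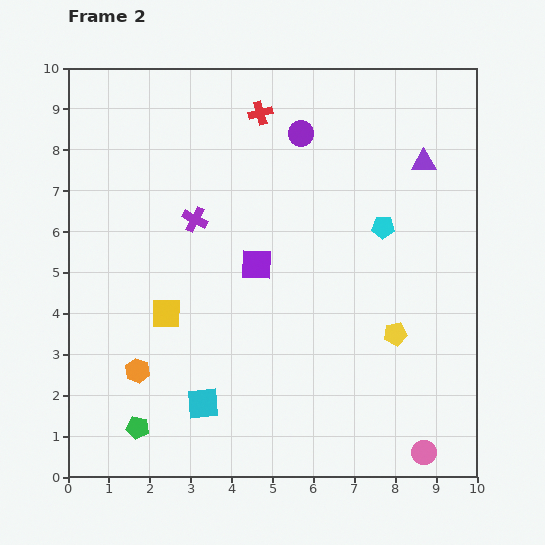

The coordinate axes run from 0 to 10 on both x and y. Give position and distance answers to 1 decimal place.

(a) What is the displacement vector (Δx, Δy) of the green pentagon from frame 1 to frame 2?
(-3.3, 0.6)

The green pentagon was at (5.0, 0.6) in frame 1 and (1.7, 1.2) in frame 2.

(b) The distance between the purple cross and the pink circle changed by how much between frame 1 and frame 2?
-3.0

Distance in frame 1: 11.0. Distance in frame 2: 8.0.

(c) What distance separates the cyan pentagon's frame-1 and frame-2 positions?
3.8

The cyan pentagon moved from (5.7, 2.9) to (7.7, 6.1), a distance of √(2.0² + 3.2²) ≈ 3.8.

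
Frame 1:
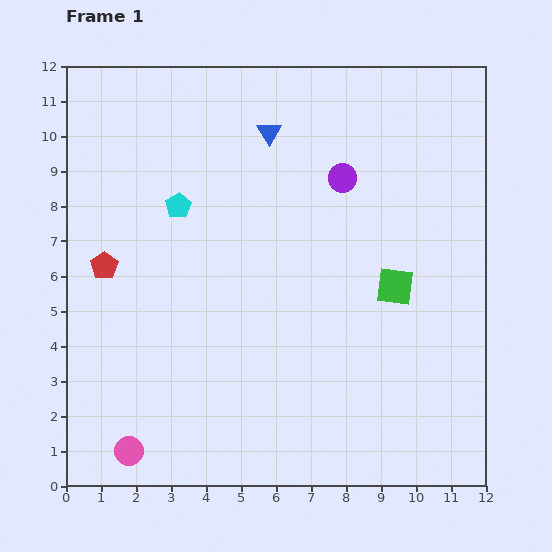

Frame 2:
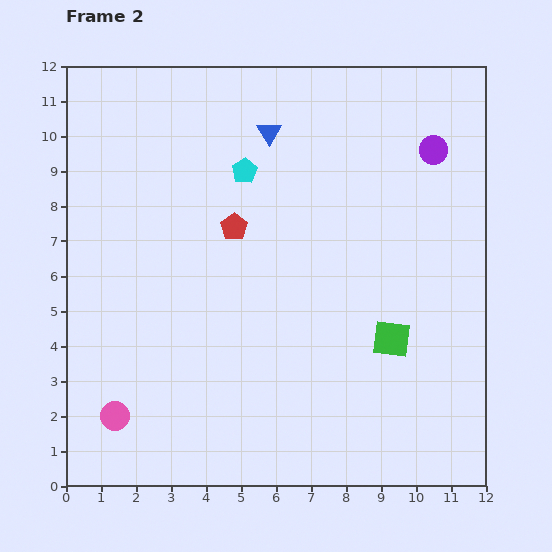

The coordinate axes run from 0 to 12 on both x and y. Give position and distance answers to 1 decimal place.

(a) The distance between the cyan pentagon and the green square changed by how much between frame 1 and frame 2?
-0.2

Distance in frame 1: 6.6. Distance in frame 2: 6.4.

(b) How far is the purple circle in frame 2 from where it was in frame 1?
2.7

The purple circle moved from (7.9, 8.8) to (10.5, 9.6), a distance of √(2.6² + 0.8²) ≈ 2.7.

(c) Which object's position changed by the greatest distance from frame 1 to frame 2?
the red pentagon

(moved 3.9; next 2.7)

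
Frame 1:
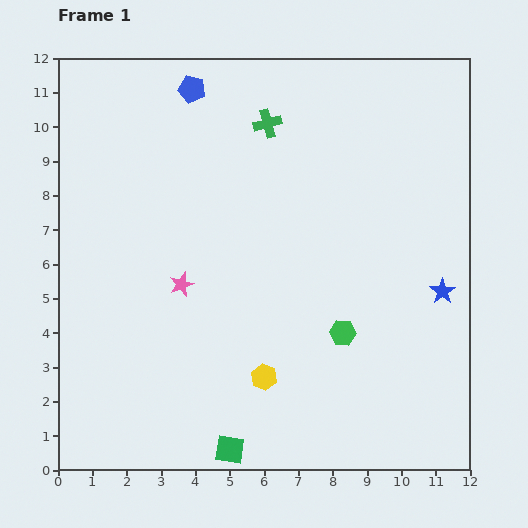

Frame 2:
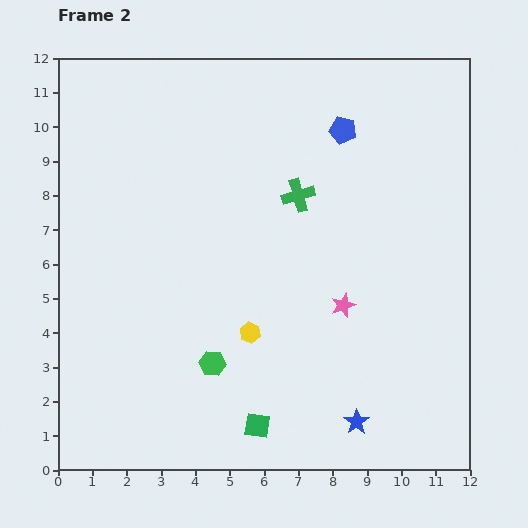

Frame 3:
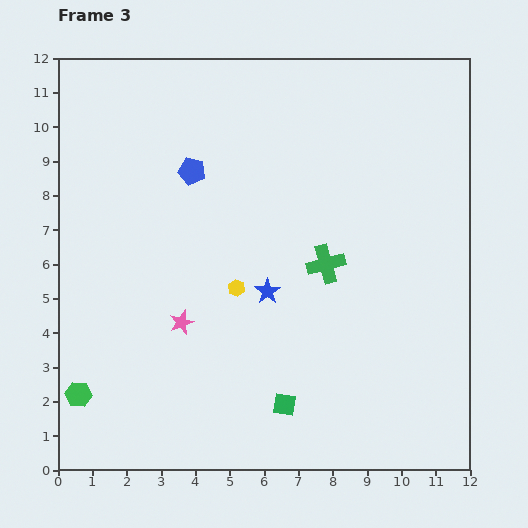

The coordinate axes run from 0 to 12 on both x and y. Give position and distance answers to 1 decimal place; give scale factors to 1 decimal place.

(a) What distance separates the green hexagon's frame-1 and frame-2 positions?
3.9

The green hexagon moved from (8.3, 4.0) to (4.5, 3.1), a distance of √(3.8² + 0.9²) ≈ 3.9.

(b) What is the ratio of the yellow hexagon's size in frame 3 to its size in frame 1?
0.6×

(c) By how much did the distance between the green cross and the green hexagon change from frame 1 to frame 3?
+1.6

Distance in frame 1: 6.5. Distance in frame 3: 8.1.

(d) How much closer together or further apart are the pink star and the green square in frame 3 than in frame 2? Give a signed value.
-0.5

Distance in frame 2: 4.3. Distance in frame 3: 3.8.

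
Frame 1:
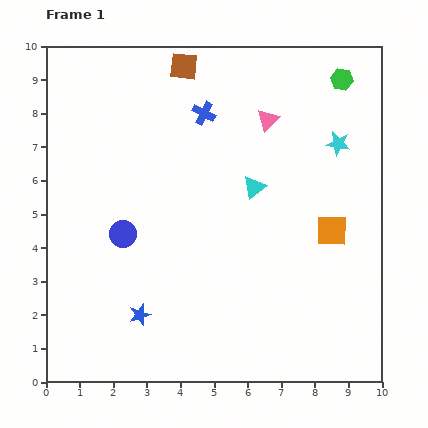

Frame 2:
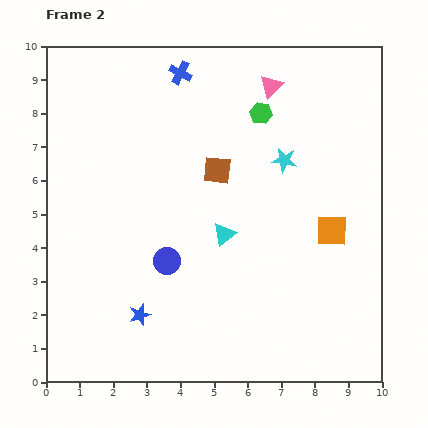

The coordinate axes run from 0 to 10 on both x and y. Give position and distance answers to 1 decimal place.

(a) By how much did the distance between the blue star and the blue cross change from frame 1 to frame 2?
+1.0

Distance in frame 1: 6.3. Distance in frame 2: 7.3.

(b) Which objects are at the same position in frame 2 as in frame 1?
the blue star, the orange square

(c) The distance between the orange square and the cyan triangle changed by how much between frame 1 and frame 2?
+0.6

Distance in frame 1: 2.6. Distance in frame 2: 3.2.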